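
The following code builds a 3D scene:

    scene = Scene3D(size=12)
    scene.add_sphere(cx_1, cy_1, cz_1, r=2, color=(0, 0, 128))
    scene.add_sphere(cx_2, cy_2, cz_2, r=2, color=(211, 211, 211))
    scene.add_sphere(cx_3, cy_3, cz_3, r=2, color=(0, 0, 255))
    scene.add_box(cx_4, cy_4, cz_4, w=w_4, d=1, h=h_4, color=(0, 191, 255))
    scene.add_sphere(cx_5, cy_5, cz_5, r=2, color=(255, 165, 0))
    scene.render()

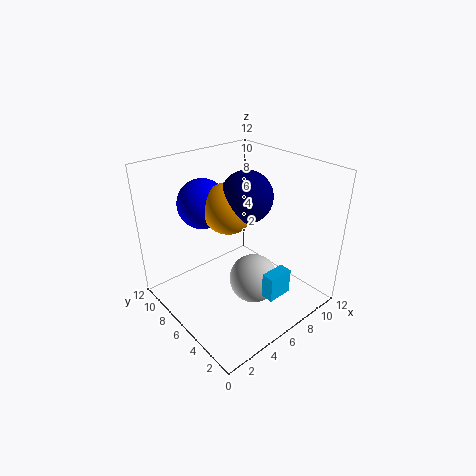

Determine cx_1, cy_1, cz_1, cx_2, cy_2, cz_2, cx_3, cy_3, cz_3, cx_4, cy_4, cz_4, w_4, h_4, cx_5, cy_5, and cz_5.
cx_1 = 6; cy_1 = 5; cz_1 = 10; cx_2 = 6; cy_2 = 4; cz_2 = 3; cx_3 = 4; cy_3 = 8; cz_3 = 9; cx_4 = 5; cy_4 = 1; cz_4 = 3; w_4 = 2; h_4 = 2; cx_5 = 5; cy_5 = 6; cz_5 = 9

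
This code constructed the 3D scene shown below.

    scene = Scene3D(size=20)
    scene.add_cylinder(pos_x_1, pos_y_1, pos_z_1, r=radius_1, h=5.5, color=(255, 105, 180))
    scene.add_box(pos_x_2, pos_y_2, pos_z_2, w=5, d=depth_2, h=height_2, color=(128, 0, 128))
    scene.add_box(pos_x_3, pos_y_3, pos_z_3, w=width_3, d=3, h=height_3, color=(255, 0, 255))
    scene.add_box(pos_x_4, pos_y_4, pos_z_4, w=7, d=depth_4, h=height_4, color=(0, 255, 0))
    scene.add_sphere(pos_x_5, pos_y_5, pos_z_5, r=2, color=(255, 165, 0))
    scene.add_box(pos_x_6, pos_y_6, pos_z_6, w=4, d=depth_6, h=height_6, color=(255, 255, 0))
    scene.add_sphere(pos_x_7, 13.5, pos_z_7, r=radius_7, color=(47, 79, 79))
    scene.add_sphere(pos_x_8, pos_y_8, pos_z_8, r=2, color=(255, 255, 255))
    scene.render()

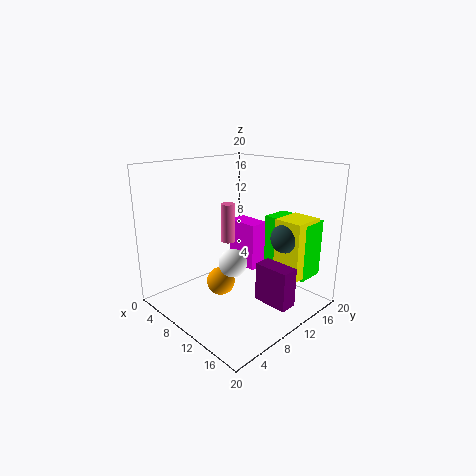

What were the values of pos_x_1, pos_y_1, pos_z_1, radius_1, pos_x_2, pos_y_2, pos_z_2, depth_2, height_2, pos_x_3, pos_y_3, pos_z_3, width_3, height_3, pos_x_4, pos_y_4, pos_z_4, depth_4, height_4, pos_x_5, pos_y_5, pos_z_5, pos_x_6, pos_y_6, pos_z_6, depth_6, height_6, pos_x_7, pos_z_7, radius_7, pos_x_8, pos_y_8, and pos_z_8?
pos_x_1 = 8
pos_y_1 = 10
pos_z_1 = 9
radius_1 = 1
pos_x_2 = 13
pos_y_2 = 10.5
pos_z_2 = 1.5
depth_2 = 2.5
height_2 = 5.5
pos_x_3 = 5
pos_y_3 = 13
pos_z_3 = 4
width_3 = 5
height_3 = 7
pos_x_4 = 11
pos_y_4 = 14.5
pos_z_4 = 4.5
depth_4 = 4
height_4 = 8
pos_x_5 = 8.5
pos_y_5 = 8
pos_z_5 = 3.5
pos_x_6 = 14
pos_y_6 = 13
pos_z_6 = 5
depth_6 = 4.5
height_6 = 8
pos_x_7 = 15.5
pos_z_7 = 10.5
radius_7 = 2
pos_x_8 = 10
pos_y_8 = 9
pos_z_8 = 6.5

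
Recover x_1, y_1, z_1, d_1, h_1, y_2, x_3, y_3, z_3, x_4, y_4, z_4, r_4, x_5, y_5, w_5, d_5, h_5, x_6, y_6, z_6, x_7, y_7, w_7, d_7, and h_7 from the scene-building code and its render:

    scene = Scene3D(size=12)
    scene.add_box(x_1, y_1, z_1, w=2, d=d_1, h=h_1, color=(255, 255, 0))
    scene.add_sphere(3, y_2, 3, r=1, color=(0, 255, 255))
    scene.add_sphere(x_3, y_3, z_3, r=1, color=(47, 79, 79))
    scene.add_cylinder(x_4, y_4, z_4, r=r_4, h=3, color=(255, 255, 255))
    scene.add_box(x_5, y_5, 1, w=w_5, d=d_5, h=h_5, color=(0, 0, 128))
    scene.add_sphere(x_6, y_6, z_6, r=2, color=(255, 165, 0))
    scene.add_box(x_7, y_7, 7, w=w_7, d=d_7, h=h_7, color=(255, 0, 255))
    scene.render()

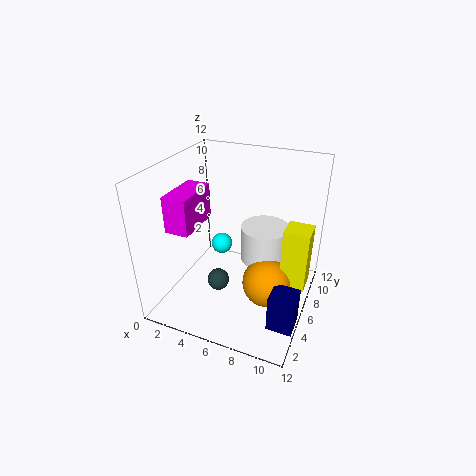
x_1 = 10, y_1 = 5, z_1 = 3, d_1 = 2, h_1 = 5, y_2 = 9, x_3 = 4, y_3 = 6, z_3 = 1, x_4 = 8, y_4 = 7, z_4 = 4, r_4 = 2, x_5 = 10, y_5 = 2, w_5 = 2, d_5 = 2, h_5 = 3, x_6 = 9, y_6 = 5, z_6 = 3, x_7 = 1, y_7 = 3, w_7 = 2, d_7 = 4, h_7 = 3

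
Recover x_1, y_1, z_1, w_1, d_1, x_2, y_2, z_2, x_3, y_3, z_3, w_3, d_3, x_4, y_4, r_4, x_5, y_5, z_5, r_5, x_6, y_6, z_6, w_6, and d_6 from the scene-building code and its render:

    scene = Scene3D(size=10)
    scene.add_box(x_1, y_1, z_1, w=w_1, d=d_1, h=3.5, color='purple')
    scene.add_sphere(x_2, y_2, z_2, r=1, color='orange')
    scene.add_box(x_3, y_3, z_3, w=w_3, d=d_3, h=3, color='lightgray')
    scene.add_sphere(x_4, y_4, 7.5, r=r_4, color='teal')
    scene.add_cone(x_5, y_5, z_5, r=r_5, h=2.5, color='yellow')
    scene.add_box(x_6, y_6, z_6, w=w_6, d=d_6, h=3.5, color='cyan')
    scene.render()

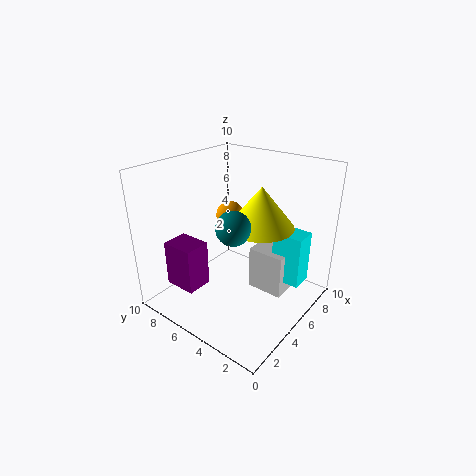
x_1 = 2.5, y_1 = 7.5, z_1 = 0.5, w_1 = 2, d_1 = 2.5, x_2 = 6, y_2 = 6.5, z_2 = 6, x_3 = 5, y_3 = 1.5, z_3 = 1.5, w_3 = 3, d_3 = 2.5, x_4 = 2, y_4 = 3, r_4 = 1, x_5 = 4, y_5 = 2.5, z_5 = 7, r_5 = 2, x_6 = 5.5, y_6 = 0.5, z_6 = 2.5, w_6 = 1.5, d_6 = 2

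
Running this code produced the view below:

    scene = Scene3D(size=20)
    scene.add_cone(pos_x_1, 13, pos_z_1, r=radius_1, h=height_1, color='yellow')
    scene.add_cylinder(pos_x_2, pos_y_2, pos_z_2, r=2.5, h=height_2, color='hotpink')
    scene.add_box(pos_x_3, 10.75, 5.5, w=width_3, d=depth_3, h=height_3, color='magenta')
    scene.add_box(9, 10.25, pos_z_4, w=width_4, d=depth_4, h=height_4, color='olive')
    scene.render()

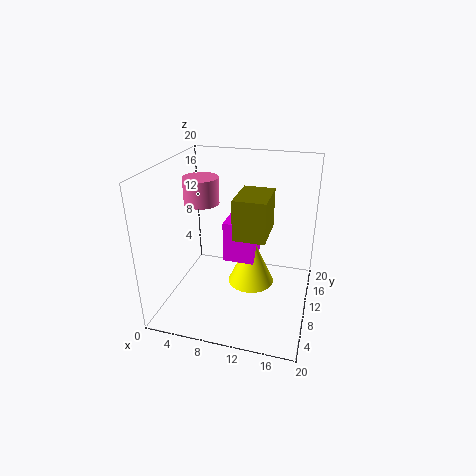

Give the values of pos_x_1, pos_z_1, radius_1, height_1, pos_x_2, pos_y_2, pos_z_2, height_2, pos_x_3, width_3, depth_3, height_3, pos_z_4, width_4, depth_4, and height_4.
pos_x_1 = 11.25
pos_z_1 = 1.25
radius_1 = 3.5
height_1 = 7.75
pos_x_2 = 4.25
pos_y_2 = 11.5
pos_z_2 = 14
height_2 = 3.75
pos_x_3 = 7.5
width_3 = 4.5
depth_3 = 5.25
height_3 = 6
pos_z_4 = 9.25
width_4 = 4.75
depth_4 = 6.75
height_4 = 6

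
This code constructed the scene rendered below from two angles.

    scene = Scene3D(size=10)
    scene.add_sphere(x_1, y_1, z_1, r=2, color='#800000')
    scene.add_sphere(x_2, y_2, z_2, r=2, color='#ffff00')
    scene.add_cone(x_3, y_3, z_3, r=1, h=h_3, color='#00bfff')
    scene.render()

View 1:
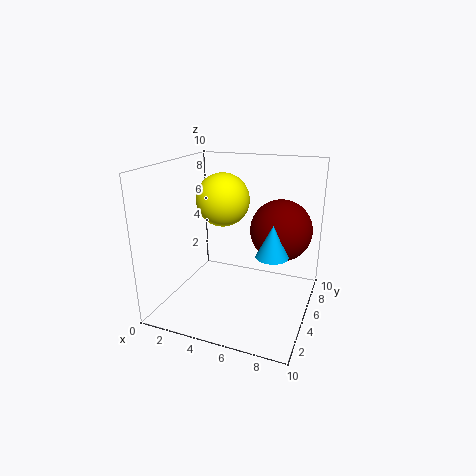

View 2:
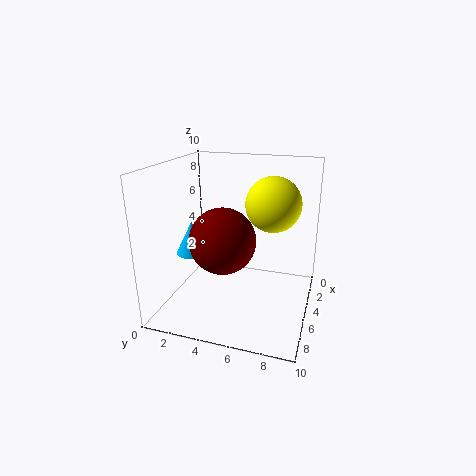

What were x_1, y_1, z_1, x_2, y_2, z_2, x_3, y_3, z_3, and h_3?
x_1 = 8
y_1 = 5
z_1 = 6
x_2 = 3
y_2 = 7
z_2 = 7
x_3 = 8
y_3 = 3
z_3 = 5
h_3 = 2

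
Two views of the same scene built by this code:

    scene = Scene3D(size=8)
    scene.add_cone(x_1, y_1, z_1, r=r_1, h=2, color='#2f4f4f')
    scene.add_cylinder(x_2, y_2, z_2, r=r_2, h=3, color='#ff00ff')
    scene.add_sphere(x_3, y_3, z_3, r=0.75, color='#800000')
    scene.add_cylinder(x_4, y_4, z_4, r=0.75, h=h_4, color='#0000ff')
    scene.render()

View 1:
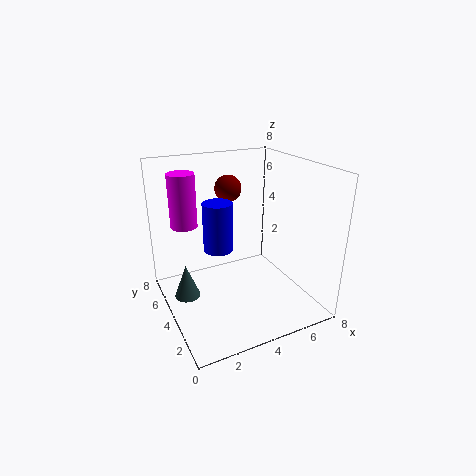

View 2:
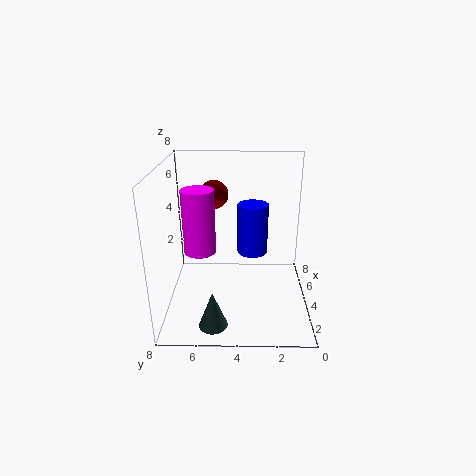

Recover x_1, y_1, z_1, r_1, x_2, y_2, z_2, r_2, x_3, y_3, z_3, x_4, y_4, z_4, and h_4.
x_1 = 1.25
y_1 = 5.25
z_1 = 0.25
r_1 = 0.75
x_2 = 1.5
y_2 = 5.75
z_2 = 4.5
r_2 = 0.75
x_3 = 4
y_3 = 5.25
z_3 = 6.5
x_4 = 2.5
y_4 = 3.25
z_4 = 4
h_4 = 2.5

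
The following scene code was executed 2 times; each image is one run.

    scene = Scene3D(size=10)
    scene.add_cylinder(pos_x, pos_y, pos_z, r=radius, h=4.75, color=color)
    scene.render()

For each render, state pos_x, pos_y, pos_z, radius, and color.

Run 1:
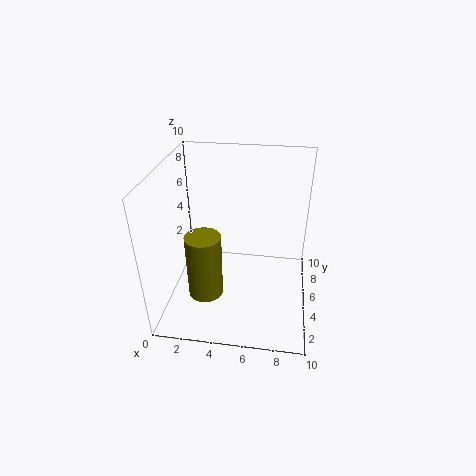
pos_x = 2.75; pos_y = 4; pos_z = 0.75; radius = 1.25; color = 'olive'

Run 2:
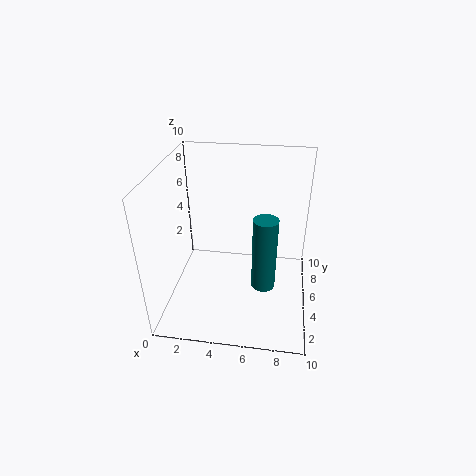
pos_x = 7; pos_y = 2.5; pos_z = 3.25; radius = 0.75; color = 'teal'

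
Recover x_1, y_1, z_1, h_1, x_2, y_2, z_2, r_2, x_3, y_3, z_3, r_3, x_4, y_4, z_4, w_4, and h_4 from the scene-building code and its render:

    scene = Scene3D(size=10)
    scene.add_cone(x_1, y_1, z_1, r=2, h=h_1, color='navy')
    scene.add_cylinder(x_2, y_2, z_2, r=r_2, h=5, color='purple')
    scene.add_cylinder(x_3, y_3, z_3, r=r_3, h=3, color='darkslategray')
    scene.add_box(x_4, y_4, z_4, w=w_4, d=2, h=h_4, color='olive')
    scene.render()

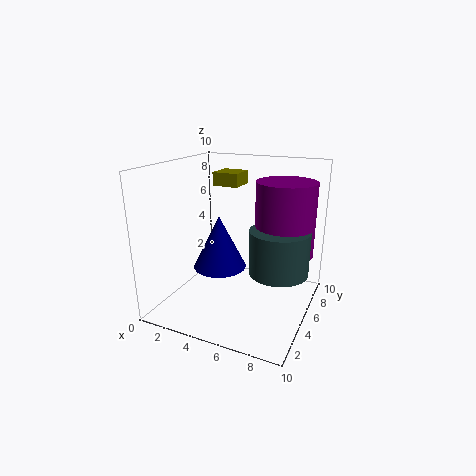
x_1 = 3; y_1 = 6; z_1 = 2; h_1 = 4; x_2 = 8; y_2 = 6; z_2 = 4; r_2 = 2; x_3 = 8; y_3 = 5; z_3 = 3; r_3 = 2; x_4 = 2; y_4 = 7; z_4 = 8; w_4 = 2; h_4 = 1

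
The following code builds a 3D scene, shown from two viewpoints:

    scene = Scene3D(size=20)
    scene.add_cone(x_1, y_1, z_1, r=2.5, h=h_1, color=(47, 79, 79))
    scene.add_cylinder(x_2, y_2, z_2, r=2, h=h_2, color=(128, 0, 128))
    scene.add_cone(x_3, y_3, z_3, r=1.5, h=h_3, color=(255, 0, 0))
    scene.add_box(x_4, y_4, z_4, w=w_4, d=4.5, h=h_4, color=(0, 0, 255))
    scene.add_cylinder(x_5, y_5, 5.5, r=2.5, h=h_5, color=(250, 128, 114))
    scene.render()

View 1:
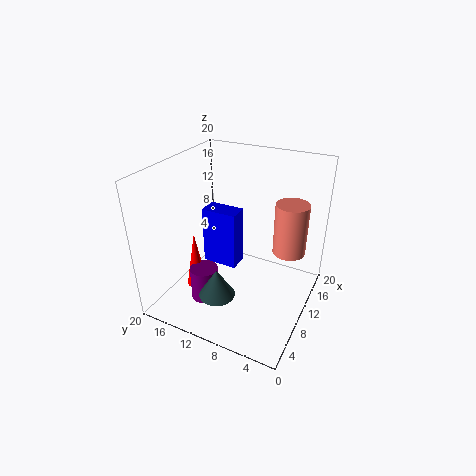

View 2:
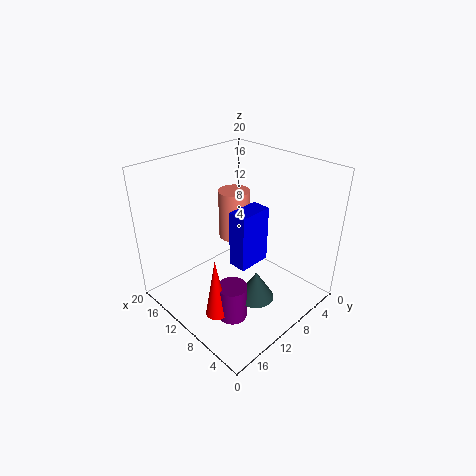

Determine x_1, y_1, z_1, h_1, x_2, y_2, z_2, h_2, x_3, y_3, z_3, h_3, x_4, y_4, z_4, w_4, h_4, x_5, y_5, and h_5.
x_1 = 5.5; y_1 = 11; z_1 = 3; h_1 = 4; x_2 = 7; y_2 = 14; z_2 = 0.5; h_2 = 5; x_3 = 8; y_3 = 16; z_3 = 1.5; h_3 = 8.5; x_4 = 6; y_4 = 8.5; z_4 = 8; w_4 = 2.5; h_4 = 7.5; x_5 = 16.5; y_5 = 4.5; h_5 = 8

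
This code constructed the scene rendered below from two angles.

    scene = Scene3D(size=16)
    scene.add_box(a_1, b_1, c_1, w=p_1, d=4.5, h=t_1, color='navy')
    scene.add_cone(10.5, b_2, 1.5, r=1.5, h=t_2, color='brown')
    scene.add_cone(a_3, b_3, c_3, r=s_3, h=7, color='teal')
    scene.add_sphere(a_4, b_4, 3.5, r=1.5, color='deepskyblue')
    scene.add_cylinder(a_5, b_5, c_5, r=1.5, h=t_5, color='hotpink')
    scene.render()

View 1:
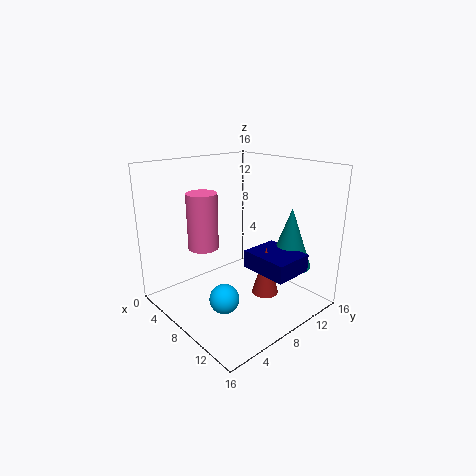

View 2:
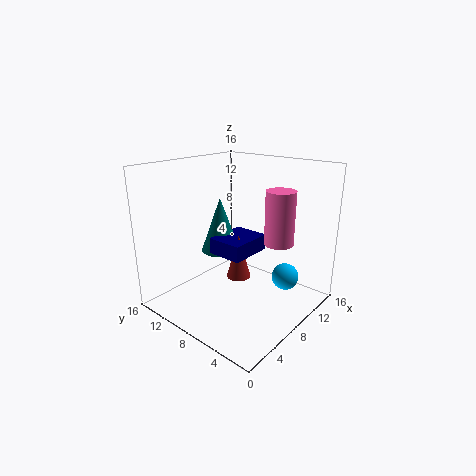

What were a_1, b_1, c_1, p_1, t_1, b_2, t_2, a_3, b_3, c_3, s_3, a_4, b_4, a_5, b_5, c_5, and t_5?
a_1 = 8.5, b_1 = 8.5, c_1 = 4.5, p_1 = 5.5, t_1 = 2, b_2 = 10, t_2 = 5.5, a_3 = 11, b_3 = 13.5, c_3 = 4, s_3 = 2.5, a_4 = 11, b_4 = 3.5, a_5 = 8.5, b_5 = 3, c_5 = 8.5, t_5 = 5.5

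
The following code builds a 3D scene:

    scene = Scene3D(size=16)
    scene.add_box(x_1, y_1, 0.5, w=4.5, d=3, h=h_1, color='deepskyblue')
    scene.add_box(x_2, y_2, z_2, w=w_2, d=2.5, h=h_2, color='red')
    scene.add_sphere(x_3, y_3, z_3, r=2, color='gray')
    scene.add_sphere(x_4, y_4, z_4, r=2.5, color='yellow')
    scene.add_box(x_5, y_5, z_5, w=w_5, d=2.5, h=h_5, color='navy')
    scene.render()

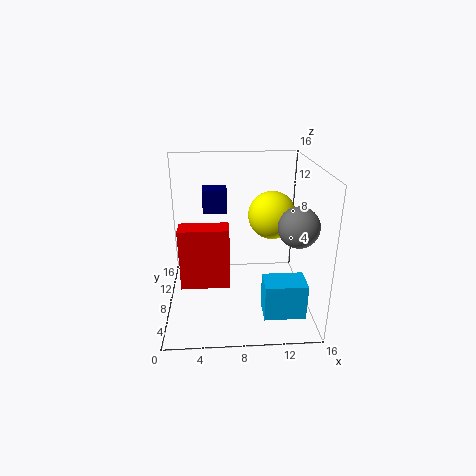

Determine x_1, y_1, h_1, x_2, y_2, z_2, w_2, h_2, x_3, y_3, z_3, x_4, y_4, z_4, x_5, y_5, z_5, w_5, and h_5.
x_1 = 10.5
y_1 = 3
h_1 = 4
x_2 = 1.5
y_2 = 6.5
z_2 = 2.5
w_2 = 5.5
h_2 = 7
x_3 = 13.5
y_3 = 3.5
z_3 = 11
x_4 = 11.5
y_4 = 7
z_4 = 11
x_5 = 4
y_5 = 13
z_5 = 9
w_5 = 3
h_5 = 3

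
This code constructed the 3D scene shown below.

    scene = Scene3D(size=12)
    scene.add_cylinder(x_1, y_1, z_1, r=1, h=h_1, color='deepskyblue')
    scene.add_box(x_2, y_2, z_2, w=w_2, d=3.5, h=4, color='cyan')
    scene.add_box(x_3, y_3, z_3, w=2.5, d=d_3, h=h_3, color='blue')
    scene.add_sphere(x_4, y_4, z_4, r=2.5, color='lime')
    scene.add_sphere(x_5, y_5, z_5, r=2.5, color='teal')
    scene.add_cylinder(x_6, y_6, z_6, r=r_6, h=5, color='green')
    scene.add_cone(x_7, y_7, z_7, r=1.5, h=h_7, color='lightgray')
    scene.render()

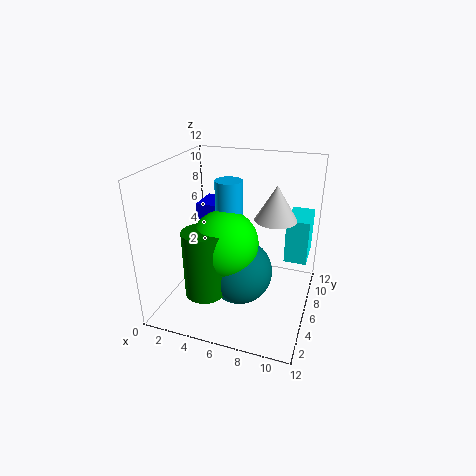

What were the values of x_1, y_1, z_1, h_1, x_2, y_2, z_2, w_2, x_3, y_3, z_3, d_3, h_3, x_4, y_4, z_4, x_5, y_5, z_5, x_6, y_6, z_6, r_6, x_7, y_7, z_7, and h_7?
x_1 = 6, y_1 = 4, z_1 = 6.5, h_1 = 5, x_2 = 9.5, y_2 = 8.5, z_2 = 3, w_2 = 2, x_3 = 1, y_3 = 8.5, z_3 = 6, d_3 = 3, h_3 = 1.5, x_4 = 6, y_4 = 3, z_4 = 7, x_5 = 7, y_5 = 3.5, z_5 = 4.5, x_6 = 5, y_6 = 1.5, z_6 = 3.5, r_6 = 1.5, x_7 = 9.5, y_7 = 4, z_7 = 9, h_7 = 2.5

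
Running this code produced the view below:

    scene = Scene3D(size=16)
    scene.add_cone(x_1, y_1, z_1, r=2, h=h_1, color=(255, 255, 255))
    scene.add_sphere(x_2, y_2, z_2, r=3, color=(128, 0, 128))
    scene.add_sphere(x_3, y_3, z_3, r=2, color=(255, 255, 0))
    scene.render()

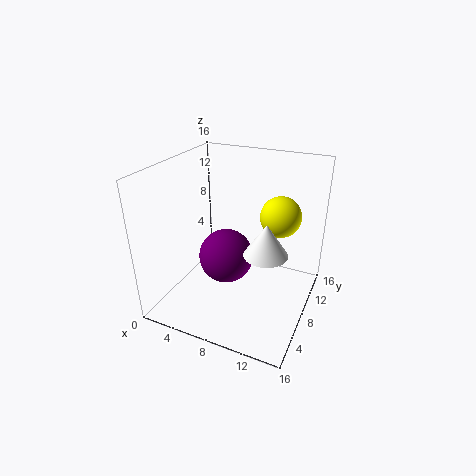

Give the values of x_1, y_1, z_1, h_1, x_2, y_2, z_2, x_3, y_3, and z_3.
x_1 = 13; y_1 = 3; z_1 = 10; h_1 = 3; x_2 = 7; y_2 = 7; z_2 = 6; x_3 = 13; y_3 = 7; z_3 = 12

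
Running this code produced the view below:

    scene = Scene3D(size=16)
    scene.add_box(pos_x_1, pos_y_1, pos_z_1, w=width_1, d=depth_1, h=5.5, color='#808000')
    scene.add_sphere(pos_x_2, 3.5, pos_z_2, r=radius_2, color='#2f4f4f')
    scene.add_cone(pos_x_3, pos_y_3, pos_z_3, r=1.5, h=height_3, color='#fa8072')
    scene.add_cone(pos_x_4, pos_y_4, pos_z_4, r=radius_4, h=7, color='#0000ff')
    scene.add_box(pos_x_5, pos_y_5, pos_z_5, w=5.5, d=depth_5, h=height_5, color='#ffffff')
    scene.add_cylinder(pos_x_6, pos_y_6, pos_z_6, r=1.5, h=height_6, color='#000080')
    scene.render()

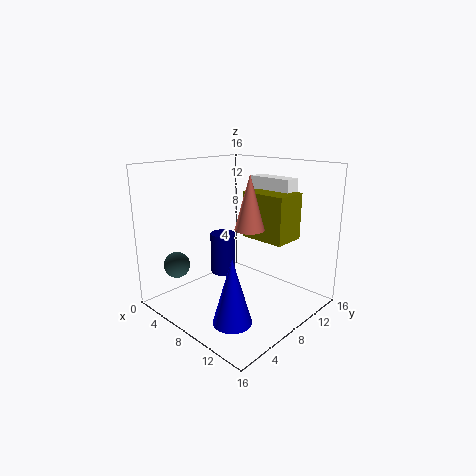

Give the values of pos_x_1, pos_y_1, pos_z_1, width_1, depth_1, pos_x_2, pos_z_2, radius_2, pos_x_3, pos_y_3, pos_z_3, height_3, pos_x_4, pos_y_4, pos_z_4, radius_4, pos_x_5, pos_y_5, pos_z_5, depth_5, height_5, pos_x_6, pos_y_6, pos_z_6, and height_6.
pos_x_1 = 6
pos_y_1 = 11
pos_z_1 = 7
width_1 = 5.5
depth_1 = 4
pos_x_2 = 2.5
pos_z_2 = 4.5
radius_2 = 1.5
pos_x_3 = 11
pos_y_3 = 6.5
pos_z_3 = 10
height_3 = 5.5
pos_x_4 = 11.5
pos_y_4 = 3.5
pos_z_4 = 1
radius_4 = 2
pos_x_5 = 5
pos_y_5 = 13.5
pos_z_5 = 11
depth_5 = 2
height_5 = 3
pos_x_6 = 4.5
pos_y_6 = 9
pos_z_6 = 2.5
height_6 = 5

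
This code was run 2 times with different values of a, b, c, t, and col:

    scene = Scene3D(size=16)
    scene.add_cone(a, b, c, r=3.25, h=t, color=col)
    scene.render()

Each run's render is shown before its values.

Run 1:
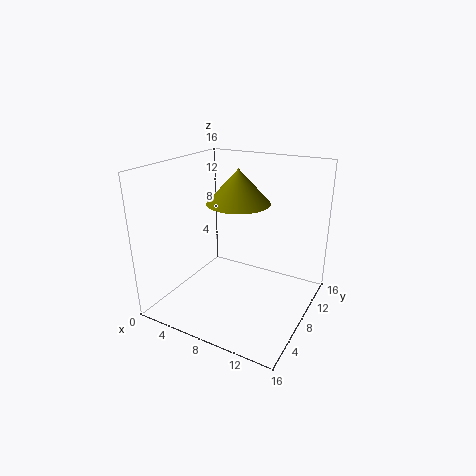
a = 8.75; b = 6.75; c = 12.5; t = 3.5; col = 'olive'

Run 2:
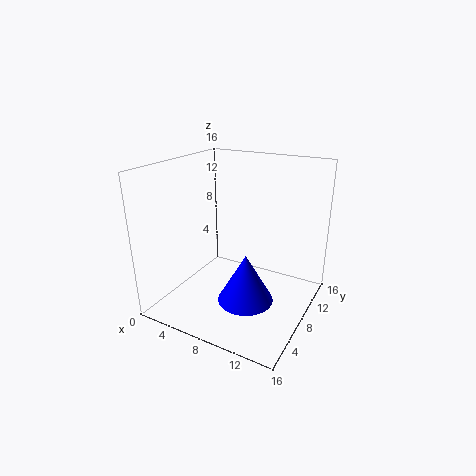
a = 9; b = 8; c = 0.25; t = 5.75; col = 'blue'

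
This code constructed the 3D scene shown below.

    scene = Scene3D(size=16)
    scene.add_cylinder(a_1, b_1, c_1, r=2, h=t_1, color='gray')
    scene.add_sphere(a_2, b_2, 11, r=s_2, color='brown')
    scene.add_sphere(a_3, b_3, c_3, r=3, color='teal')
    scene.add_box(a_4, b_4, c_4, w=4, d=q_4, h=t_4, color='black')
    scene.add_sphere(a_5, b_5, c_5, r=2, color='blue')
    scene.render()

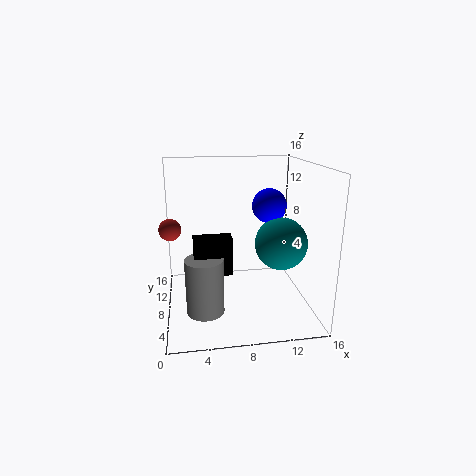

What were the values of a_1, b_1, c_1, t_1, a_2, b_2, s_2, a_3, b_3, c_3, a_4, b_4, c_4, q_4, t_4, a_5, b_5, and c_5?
a_1 = 4, b_1 = 5, c_1 = 1, t_1 = 6, a_2 = 1, b_2 = 3, s_2 = 1, a_3 = 13, b_3 = 8, c_3 = 7, a_4 = 3, b_4 = 5, c_4 = 5, q_4 = 2, t_4 = 4, a_5 = 12, b_5 = 10, c_5 = 11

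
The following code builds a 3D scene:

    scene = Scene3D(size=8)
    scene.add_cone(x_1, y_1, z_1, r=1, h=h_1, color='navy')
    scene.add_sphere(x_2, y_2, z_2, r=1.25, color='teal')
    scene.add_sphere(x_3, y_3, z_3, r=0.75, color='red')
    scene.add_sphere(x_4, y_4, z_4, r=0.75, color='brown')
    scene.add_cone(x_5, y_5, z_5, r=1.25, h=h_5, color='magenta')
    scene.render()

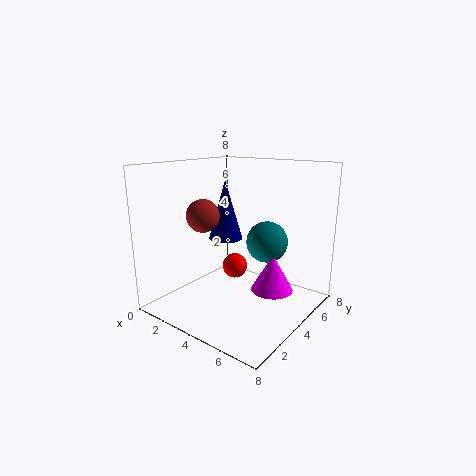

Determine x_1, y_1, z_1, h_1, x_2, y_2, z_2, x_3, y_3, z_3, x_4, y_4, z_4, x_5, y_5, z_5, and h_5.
x_1 = 2.5
y_1 = 4.75
z_1 = 3.5
h_1 = 3.5
x_2 = 4.5
y_2 = 6.25
z_2 = 3.25
x_3 = 3
y_3 = 5
z_3 = 1.75
x_4 = 4.5
y_4 = 0.75
z_4 = 6
x_5 = 5.25
y_5 = 5.75
z_5 = 0.5
h_5 = 2.25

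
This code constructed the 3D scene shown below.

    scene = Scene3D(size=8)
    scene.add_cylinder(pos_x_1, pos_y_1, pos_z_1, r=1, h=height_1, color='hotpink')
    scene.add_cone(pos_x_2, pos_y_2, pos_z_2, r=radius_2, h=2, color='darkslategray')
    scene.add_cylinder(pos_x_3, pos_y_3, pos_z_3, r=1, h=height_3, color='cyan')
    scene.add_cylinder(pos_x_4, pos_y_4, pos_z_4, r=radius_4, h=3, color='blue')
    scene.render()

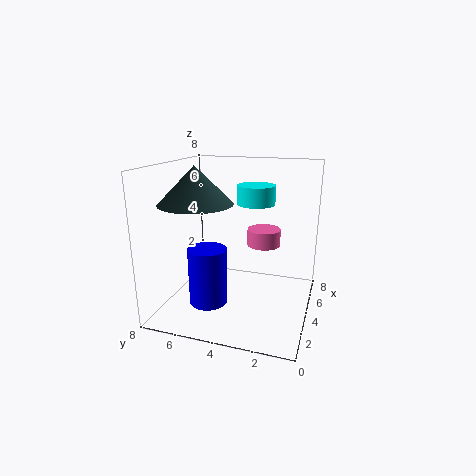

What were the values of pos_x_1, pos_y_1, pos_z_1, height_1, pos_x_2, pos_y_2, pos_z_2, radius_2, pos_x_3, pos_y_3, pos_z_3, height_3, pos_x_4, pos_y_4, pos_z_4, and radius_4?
pos_x_1 = 6; pos_y_1 = 3; pos_z_1 = 3; height_1 = 1; pos_x_2 = 3; pos_y_2 = 6; pos_z_2 = 6; radius_2 = 2; pos_x_3 = 4; pos_y_3 = 3; pos_z_3 = 6; height_3 = 1; pos_x_4 = 2; pos_y_4 = 5; pos_z_4 = 1; radius_4 = 1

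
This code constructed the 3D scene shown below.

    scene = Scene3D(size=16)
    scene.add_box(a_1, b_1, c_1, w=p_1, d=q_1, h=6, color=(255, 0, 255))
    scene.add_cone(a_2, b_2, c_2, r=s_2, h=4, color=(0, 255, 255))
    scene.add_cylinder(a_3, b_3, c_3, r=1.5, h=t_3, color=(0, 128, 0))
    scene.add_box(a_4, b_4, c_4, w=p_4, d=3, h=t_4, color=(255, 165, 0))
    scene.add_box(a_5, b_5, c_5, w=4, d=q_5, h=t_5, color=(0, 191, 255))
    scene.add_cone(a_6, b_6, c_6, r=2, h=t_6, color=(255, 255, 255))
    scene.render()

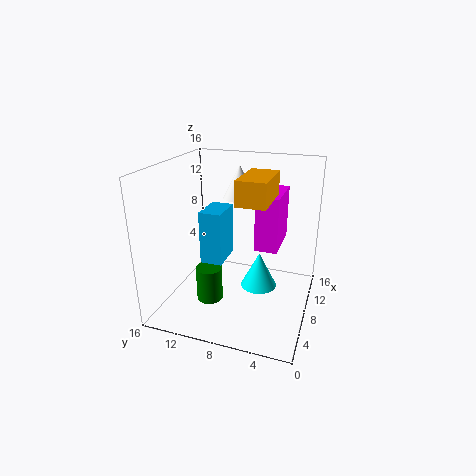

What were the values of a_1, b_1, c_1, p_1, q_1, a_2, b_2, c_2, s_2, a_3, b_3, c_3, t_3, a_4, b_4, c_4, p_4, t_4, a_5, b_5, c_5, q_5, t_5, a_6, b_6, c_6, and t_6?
a_1 = 7.5; b_1 = 3.5; c_1 = 7; p_1 = 5.5; q_1 = 2.5; a_2 = 8; b_2 = 5.5; c_2 = 2.5; s_2 = 2; a_3 = 6.5; b_3 = 11; c_3 = 0.5; t_3 = 4; a_4 = 4; b_4 = 4; c_4 = 13; p_4 = 5.5; t_4 = 2.5; a_5 = 6.5; b_5 = 9.5; c_5 = 5; q_5 = 2.5; t_5 = 6; a_6 = 13; b_6 = 9.5; c_6 = 11; t_6 = 4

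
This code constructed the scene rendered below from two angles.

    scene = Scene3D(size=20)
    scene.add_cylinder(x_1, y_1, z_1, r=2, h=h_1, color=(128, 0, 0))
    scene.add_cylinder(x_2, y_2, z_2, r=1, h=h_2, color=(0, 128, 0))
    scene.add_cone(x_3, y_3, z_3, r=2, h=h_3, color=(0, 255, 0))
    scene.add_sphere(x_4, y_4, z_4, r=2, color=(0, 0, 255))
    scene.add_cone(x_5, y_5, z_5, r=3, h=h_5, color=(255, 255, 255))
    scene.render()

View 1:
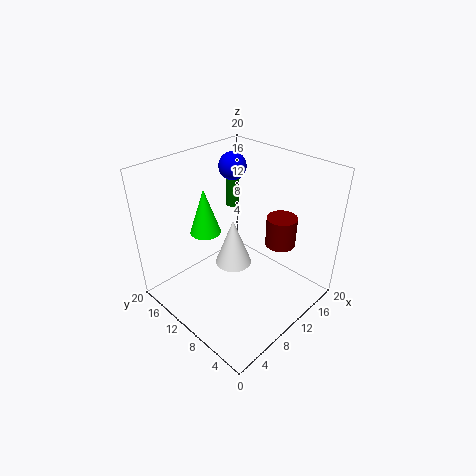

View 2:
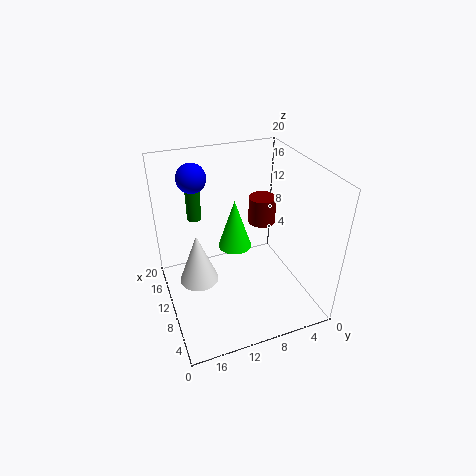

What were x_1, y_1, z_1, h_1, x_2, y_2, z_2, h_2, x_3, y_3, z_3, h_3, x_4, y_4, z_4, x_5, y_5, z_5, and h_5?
x_1 = 13; y_1 = 5; z_1 = 10; h_1 = 4; x_2 = 14; y_2 = 15; z_2 = 12; h_2 = 7; x_3 = 6; y_3 = 12; z_3 = 12; h_3 = 6; x_4 = 14; y_4 = 15; z_4 = 18; x_5 = 14; y_5 = 15; z_5 = 1; h_5 = 8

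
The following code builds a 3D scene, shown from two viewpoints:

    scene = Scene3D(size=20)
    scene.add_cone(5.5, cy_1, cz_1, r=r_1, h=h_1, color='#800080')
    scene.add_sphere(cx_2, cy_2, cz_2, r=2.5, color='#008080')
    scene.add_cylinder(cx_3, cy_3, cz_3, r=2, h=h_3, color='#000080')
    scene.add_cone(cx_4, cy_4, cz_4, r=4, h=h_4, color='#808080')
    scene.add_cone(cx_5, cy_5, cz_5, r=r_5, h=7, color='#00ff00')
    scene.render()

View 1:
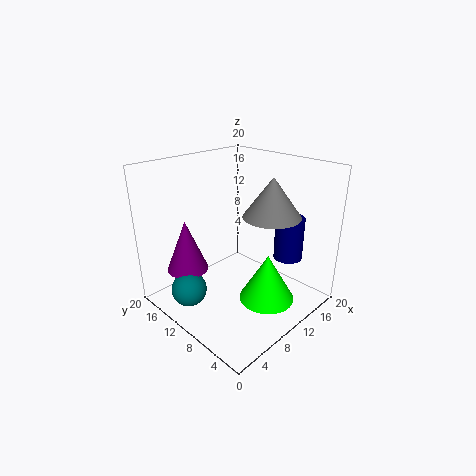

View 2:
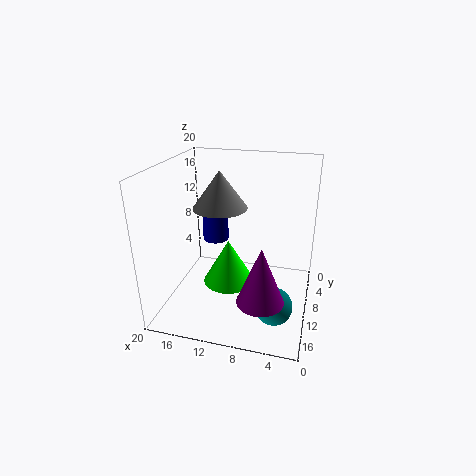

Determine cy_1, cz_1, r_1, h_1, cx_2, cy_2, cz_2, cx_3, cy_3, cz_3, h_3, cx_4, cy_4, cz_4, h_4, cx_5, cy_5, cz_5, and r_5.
cy_1 = 16
cz_1 = 4.5
r_1 = 3
h_1 = 7.5
cx_2 = 4
cy_2 = 14
cz_2 = 2.5
cx_3 = 15
cy_3 = 5
cz_3 = 7
h_3 = 6
cx_4 = 13.5
cy_4 = 7
cz_4 = 13
h_4 = 5.5
cx_5 = 12.5
cy_5 = 6.5
cz_5 = 0.5
r_5 = 4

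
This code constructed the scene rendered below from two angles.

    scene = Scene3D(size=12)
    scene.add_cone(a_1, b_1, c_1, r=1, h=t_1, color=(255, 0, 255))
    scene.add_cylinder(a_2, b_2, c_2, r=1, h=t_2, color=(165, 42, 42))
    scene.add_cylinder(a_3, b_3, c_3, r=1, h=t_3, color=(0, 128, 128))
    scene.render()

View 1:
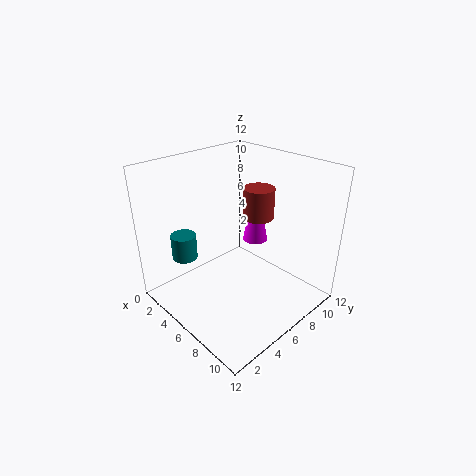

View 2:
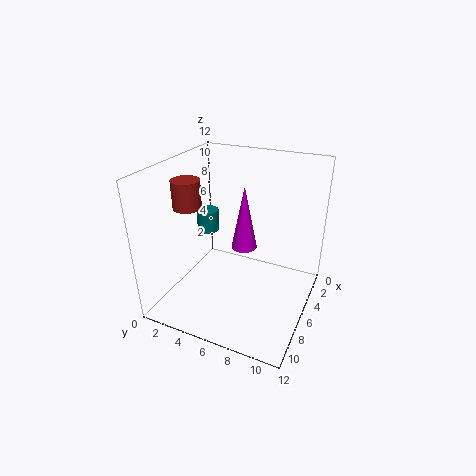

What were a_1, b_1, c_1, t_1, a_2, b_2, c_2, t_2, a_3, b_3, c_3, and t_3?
a_1 = 7, b_1 = 7, c_1 = 6, t_1 = 5, a_2 = 10, b_2 = 4, c_2 = 10, t_2 = 2, a_3 = 4, b_3 = 2, c_3 = 5, t_3 = 2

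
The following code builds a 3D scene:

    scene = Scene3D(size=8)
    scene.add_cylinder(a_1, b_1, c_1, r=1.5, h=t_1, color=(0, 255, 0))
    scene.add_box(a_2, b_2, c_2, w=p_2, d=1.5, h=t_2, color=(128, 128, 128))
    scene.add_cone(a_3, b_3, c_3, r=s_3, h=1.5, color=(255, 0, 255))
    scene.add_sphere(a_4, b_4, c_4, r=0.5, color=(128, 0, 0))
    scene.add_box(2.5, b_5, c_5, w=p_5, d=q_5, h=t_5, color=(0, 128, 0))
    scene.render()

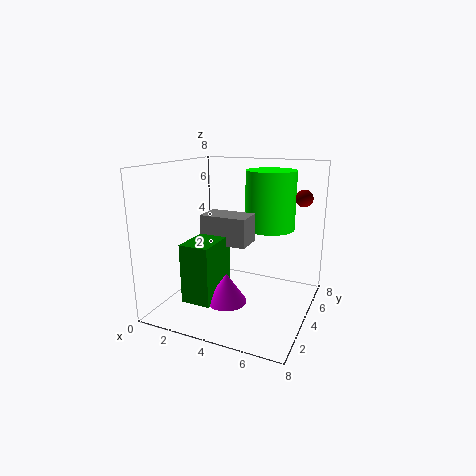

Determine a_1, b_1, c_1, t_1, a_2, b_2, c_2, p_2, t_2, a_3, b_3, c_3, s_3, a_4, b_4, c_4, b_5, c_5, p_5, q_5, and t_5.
a_1 = 5; b_1 = 6.5; c_1 = 4; t_1 = 3.5; a_2 = 2.5; b_2 = 2.5; c_2 = 4; p_2 = 2.5; t_2 = 1.5; a_3 = 4.5; b_3 = 1.5; c_3 = 1.5; s_3 = 1; a_4 = 7; b_4 = 6.5; c_4 = 6; b_5 = 0.5; c_5 = 1.5; p_5 = 1.5; q_5 = 2.5; t_5 = 3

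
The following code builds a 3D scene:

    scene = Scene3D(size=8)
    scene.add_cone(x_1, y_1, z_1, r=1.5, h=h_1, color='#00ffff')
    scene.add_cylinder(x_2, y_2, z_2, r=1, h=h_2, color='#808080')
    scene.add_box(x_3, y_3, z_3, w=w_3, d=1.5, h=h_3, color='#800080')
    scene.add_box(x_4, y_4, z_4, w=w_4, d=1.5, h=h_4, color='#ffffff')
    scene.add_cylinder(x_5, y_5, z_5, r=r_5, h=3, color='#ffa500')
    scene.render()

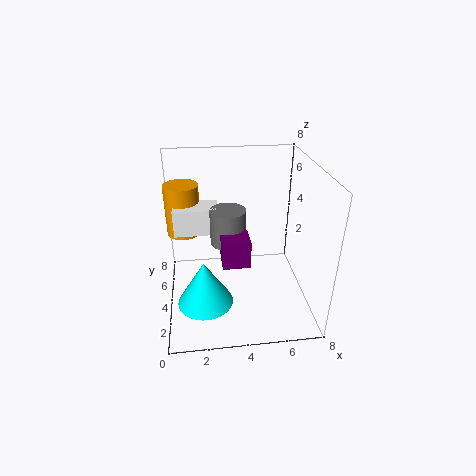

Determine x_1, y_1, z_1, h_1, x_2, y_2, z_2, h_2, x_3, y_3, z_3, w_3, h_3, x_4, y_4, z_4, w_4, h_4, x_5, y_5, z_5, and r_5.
x_1 = 2, y_1 = 2.5, z_1 = 1, h_1 = 2.5, x_2 = 3.5, y_2 = 4.5, z_2 = 3.5, h_2 = 2, x_3 = 3, y_3 = 2.5, z_3 = 3, w_3 = 1.5, h_3 = 1.5, x_4 = 0.5, y_4 = 4.5, z_4 = 4, w_4 = 2.5, h_4 = 1.5, x_5 = 1, y_5 = 6, z_5 = 3.5, r_5 = 1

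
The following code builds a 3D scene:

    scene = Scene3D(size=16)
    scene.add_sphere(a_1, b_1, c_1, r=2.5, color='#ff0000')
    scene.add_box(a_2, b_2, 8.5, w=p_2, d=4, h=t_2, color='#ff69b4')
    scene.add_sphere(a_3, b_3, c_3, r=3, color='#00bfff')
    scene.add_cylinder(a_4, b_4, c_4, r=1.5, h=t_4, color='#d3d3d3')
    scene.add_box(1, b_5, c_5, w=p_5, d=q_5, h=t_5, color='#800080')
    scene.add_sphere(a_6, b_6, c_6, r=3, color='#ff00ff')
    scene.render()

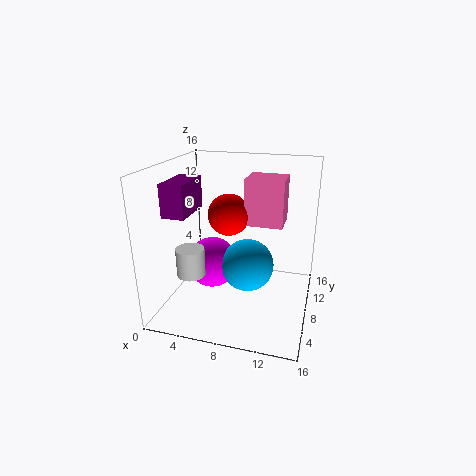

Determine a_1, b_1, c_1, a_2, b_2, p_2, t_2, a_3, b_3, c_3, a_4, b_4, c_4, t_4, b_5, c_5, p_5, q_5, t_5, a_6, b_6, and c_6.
a_1 = 6, b_1 = 11, c_1 = 9.5, a_2 = 8, b_2 = 10.5, p_2 = 4.5, t_2 = 5.5, a_3 = 9, b_3 = 8.5, c_3 = 4.5, a_4 = 4, b_4 = 4, c_4 = 5, t_4 = 3, b_5 = 4, c_5 = 11, p_5 = 2.5, q_5 = 5, t_5 = 3.5, a_6 = 4.5, b_6 = 9, c_6 = 4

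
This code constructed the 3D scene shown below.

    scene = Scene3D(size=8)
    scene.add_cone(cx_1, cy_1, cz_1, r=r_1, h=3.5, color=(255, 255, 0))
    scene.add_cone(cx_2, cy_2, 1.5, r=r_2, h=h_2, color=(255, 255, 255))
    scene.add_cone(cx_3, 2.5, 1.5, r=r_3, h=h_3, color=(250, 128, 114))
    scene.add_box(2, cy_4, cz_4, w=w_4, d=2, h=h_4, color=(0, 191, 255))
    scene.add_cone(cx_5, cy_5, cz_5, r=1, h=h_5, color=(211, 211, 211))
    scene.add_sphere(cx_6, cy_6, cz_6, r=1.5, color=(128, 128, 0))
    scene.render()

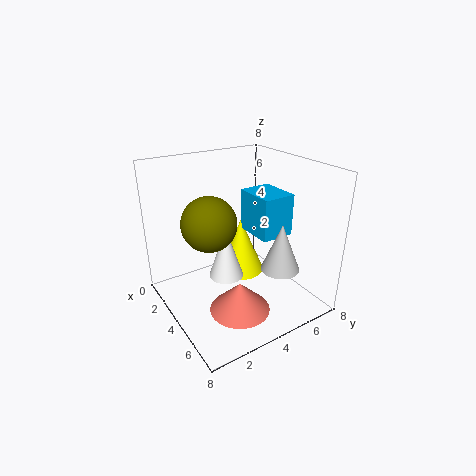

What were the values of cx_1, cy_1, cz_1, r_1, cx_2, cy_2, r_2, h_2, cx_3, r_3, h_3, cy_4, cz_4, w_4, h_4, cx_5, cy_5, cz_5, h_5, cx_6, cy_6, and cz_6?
cx_1 = 2, cy_1 = 5.5, cz_1 = 0.5, r_1 = 1.5, cx_2 = 3.5, cy_2 = 3.5, r_2 = 1, h_2 = 3, cx_3 = 6.5, r_3 = 1.5, h_3 = 1.5, cy_4 = 5.5, cz_4 = 3.5, w_4 = 2.5, h_4 = 2.5, cx_5 = 6.5, cy_5 = 5, cz_5 = 3, h_5 = 2.5, cx_6 = 3.5, cy_6 = 2.5, cz_6 = 5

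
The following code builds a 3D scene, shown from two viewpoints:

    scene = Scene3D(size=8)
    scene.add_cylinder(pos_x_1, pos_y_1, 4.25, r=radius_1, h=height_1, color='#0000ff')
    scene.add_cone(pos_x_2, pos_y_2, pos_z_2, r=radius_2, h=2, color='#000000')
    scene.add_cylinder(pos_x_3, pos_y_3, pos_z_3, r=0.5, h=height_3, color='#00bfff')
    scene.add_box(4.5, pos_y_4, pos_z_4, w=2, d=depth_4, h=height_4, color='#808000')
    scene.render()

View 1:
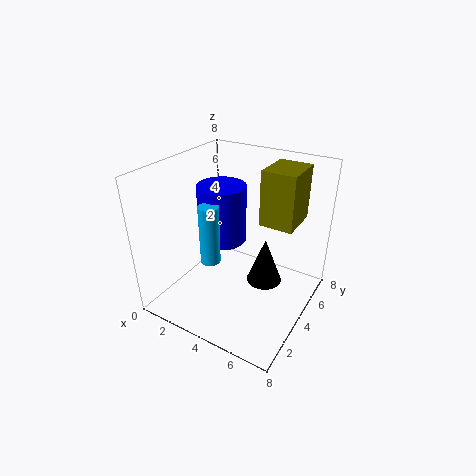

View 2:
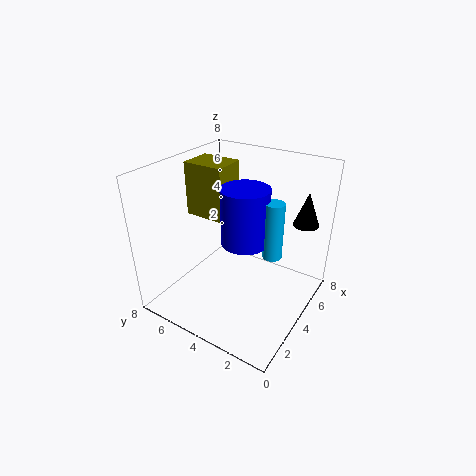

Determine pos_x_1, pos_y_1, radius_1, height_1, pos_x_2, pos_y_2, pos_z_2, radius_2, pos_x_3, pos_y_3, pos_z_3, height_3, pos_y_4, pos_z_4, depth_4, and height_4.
pos_x_1 = 3.5; pos_y_1 = 3.25; radius_1 = 1.25; height_1 = 3; pos_x_2 = 7; pos_y_2 = 1.25; pos_z_2 = 4.25; radius_2 = 0.75; pos_x_3 = 3.75; pos_y_3 = 1.75; pos_z_3 = 3.75; height_3 = 3; pos_y_4 = 5.5; pos_z_4 = 4.25; depth_4 = 2.5; height_4 = 3.25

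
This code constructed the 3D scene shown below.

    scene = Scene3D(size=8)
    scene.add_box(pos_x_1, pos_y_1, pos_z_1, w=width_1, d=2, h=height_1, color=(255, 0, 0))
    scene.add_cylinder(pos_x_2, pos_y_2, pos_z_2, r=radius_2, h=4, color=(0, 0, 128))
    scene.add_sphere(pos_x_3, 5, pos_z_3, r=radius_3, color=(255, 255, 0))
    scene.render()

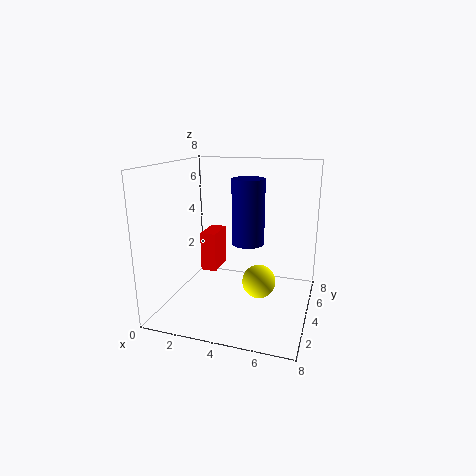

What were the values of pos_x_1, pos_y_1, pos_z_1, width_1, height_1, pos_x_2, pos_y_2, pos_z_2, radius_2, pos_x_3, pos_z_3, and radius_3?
pos_x_1 = 1; pos_y_1 = 5.5; pos_z_1 = 1; width_1 = 1; height_1 = 2.5; pos_x_2 = 4; pos_y_2 = 6; pos_z_2 = 3; radius_2 = 1; pos_x_3 = 5; pos_z_3 = 1; radius_3 = 1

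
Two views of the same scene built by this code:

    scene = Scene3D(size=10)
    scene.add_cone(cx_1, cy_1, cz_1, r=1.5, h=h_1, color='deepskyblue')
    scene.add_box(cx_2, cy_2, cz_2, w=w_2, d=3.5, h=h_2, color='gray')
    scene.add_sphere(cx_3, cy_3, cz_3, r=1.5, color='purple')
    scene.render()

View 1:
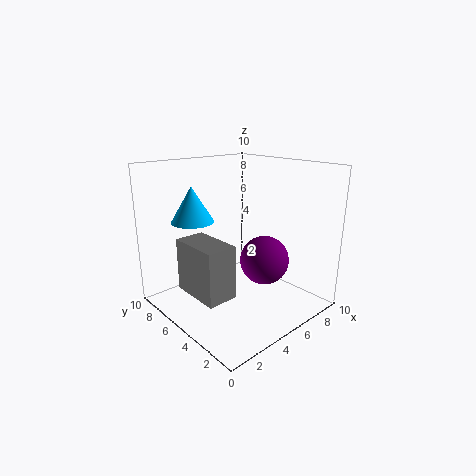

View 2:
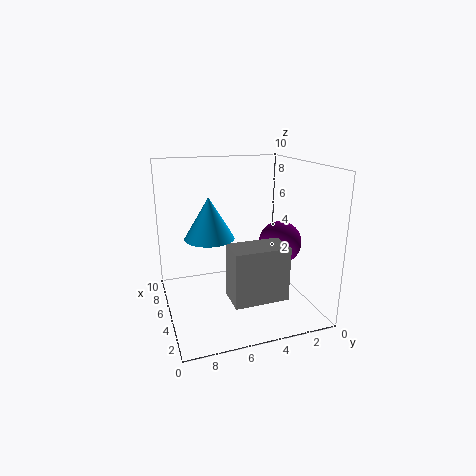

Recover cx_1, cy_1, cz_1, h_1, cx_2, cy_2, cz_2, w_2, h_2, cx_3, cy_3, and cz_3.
cx_1 = 3
cy_1 = 7.5
cz_1 = 6
h_1 = 2.5
cx_2 = 1
cy_2 = 3
cz_2 = 2
w_2 = 2
h_2 = 3.5
cx_3 = 4.5
cy_3 = 2
cz_3 = 4.5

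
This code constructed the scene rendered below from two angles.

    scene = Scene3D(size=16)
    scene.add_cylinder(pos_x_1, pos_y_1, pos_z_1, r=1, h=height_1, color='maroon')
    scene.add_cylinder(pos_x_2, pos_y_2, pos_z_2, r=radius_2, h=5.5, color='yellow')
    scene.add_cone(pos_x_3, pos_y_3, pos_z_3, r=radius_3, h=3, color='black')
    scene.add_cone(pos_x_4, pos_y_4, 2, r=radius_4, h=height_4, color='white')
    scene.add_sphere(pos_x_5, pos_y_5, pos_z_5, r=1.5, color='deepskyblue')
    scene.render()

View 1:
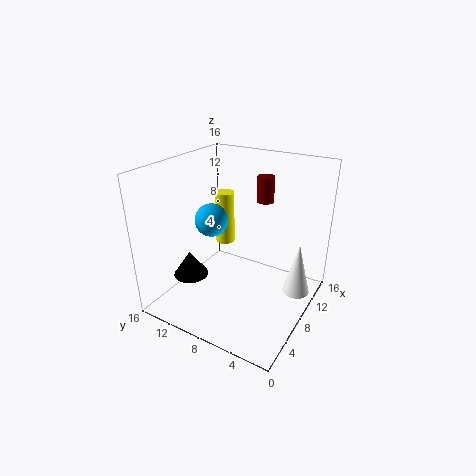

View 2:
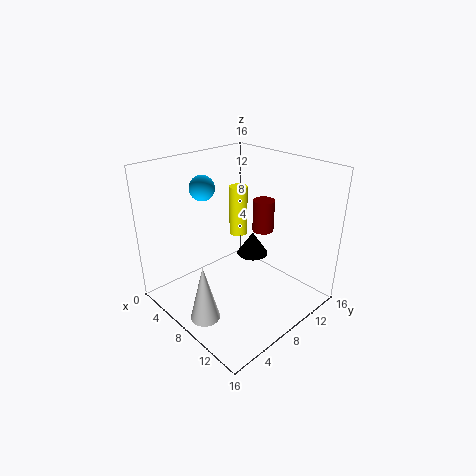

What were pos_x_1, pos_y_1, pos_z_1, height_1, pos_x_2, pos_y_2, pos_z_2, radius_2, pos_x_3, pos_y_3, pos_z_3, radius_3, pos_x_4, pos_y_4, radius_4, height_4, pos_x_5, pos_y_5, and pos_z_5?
pos_x_1 = 12.5; pos_y_1 = 7; pos_z_1 = 11; height_1 = 3; pos_x_2 = 7; pos_y_2 = 9; pos_z_2 = 8; radius_2 = 1; pos_x_3 = 5.5; pos_y_3 = 13; pos_z_3 = 3; radius_3 = 2; pos_x_4 = 10; pos_y_4 = 1.5; radius_4 = 1.5; height_4 = 6; pos_x_5 = 2.5; pos_y_5 = 7.5; pos_z_5 = 12.5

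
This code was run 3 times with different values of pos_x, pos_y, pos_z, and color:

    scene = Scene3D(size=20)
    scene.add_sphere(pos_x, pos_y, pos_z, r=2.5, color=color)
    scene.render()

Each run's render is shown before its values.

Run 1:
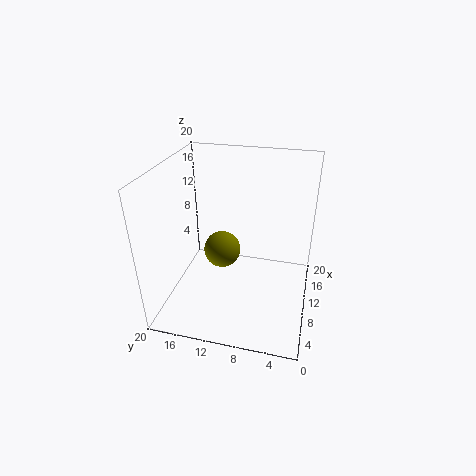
pos_x = 9
pos_y = 12
pos_z = 8.5
color = 'olive'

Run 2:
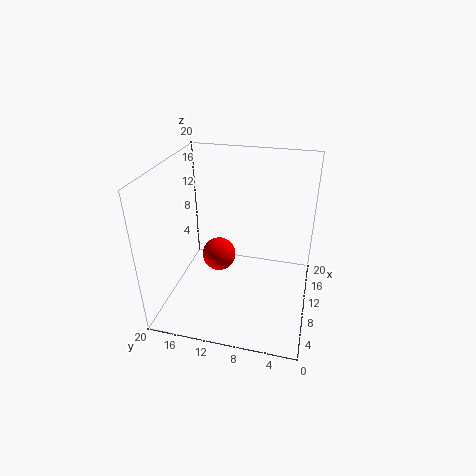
pos_x = 12
pos_y = 13.5
pos_z = 5.5
color = 'red'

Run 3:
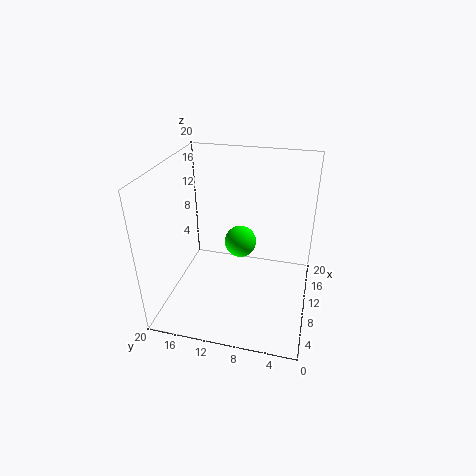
pos_x = 15.5
pos_y = 11
pos_z = 6
color = 'lime'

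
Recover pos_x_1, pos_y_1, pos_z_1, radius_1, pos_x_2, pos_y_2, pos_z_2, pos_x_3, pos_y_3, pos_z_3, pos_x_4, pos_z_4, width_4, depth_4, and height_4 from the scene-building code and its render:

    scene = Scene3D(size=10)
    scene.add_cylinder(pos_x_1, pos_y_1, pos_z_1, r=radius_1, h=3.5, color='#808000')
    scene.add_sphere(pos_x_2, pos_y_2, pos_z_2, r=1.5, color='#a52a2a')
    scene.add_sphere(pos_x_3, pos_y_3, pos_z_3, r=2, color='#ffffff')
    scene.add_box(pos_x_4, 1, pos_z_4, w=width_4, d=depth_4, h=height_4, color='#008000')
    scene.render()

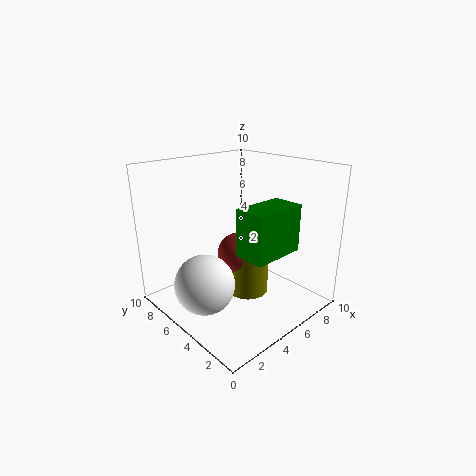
pos_x_1 = 6, pos_y_1 = 5, pos_z_1 = 0.5, radius_1 = 1.5, pos_x_2 = 5.5, pos_y_2 = 5.5, pos_z_2 = 3.5, pos_x_3 = 2, pos_y_3 = 5, pos_z_3 = 2.5, pos_x_4 = 3, pos_z_4 = 5, width_4 = 3.5, depth_4 = 2, height_4 = 3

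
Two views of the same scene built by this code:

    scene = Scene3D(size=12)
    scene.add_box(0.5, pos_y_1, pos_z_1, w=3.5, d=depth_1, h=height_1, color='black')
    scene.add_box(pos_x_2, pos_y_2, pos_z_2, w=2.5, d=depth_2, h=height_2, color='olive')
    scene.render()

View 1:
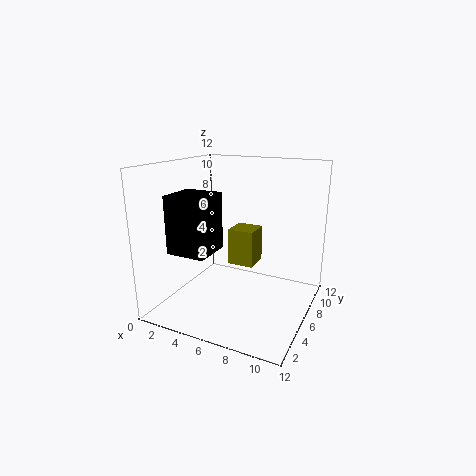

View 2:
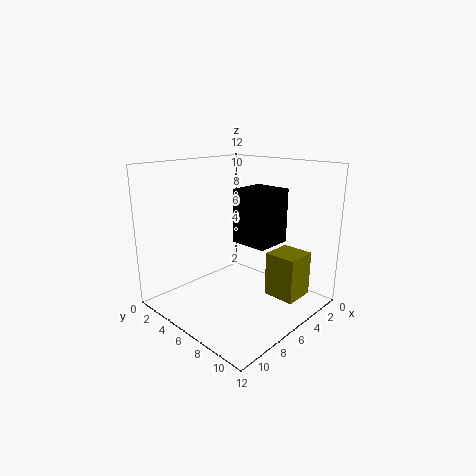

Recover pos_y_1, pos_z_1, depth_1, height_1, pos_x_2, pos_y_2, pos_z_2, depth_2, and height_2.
pos_y_1 = 3.5, pos_z_1 = 4.5, depth_1 = 3.5, height_1 = 5, pos_x_2 = 3.5, pos_y_2 = 9, pos_z_2 = 2, depth_2 = 2.5, height_2 = 3.5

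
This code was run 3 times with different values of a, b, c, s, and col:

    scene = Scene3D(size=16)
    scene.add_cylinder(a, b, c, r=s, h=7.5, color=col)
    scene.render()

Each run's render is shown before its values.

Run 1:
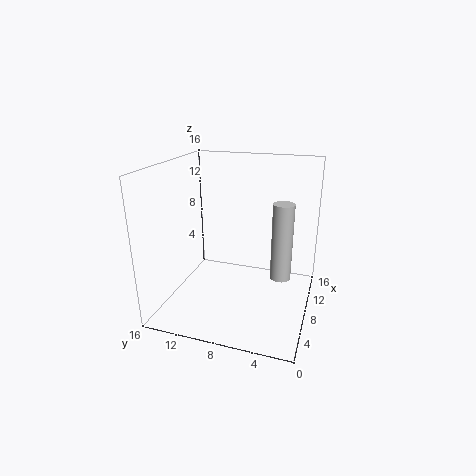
a = 4.5
b = 2.5
c = 6
s = 1
col = 'lightgray'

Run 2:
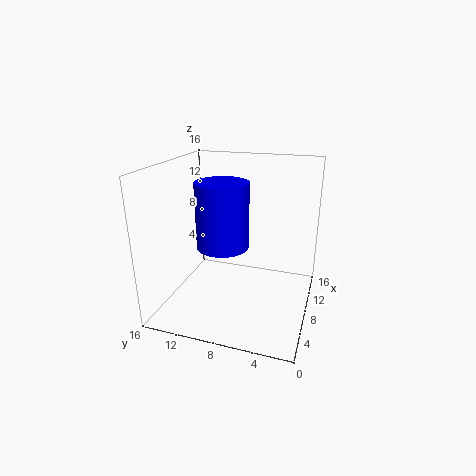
a = 8.5
b = 10
c = 6.5
s = 3
col = 'blue'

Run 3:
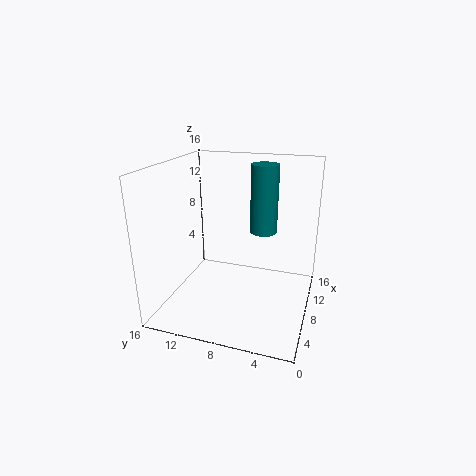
a = 9.5
b = 5.5
c = 8.5
s = 1.5
col = 'teal'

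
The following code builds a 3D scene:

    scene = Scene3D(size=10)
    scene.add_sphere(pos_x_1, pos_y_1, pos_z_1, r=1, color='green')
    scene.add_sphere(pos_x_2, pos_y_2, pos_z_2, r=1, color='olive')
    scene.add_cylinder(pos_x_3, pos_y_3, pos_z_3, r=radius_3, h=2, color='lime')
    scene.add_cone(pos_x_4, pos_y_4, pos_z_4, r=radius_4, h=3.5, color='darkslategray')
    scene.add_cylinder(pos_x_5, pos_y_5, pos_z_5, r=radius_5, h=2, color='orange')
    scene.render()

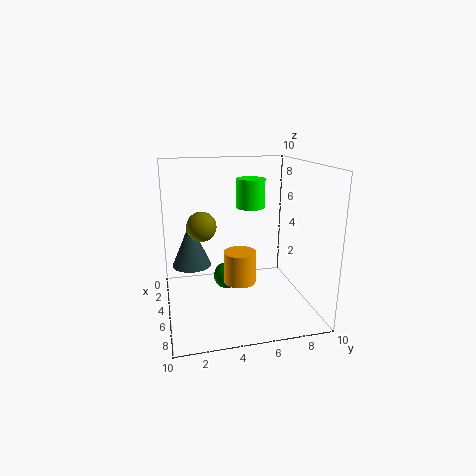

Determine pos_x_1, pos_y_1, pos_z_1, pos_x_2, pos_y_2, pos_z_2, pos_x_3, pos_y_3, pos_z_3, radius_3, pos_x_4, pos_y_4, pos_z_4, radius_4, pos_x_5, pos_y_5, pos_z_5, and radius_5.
pos_x_1 = 3.5
pos_y_1 = 4.5
pos_z_1 = 1.5
pos_x_2 = 5
pos_y_2 = 2.5
pos_z_2 = 6
pos_x_3 = 4.5
pos_y_3 = 6
pos_z_3 = 7
radius_3 = 1
pos_x_4 = 2
pos_y_4 = 2
pos_z_4 = 2
radius_4 = 1.5
pos_x_5 = 7.5
pos_y_5 = 4.5
pos_z_5 = 3
radius_5 = 1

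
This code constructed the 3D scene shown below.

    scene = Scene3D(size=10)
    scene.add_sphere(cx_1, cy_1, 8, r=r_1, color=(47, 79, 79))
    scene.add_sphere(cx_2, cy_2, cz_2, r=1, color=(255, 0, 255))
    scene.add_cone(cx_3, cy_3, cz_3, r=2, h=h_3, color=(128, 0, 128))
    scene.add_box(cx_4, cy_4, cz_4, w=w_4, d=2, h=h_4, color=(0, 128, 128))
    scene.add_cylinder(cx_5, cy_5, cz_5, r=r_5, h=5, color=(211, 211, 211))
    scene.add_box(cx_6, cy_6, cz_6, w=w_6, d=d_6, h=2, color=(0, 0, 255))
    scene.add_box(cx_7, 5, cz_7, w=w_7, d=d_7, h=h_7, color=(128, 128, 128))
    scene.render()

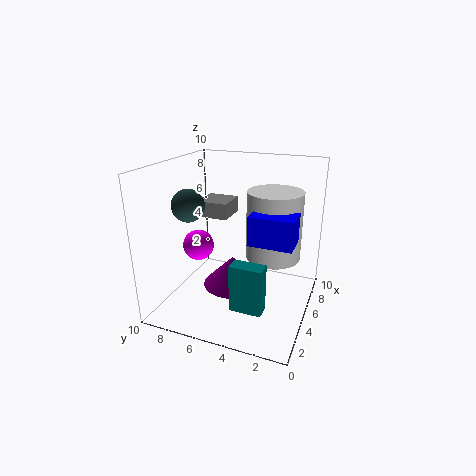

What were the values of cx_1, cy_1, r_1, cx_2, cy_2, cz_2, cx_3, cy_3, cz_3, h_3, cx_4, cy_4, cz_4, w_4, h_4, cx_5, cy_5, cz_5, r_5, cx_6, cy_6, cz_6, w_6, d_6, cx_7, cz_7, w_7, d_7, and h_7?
cx_1 = 2; cy_1 = 7; r_1 = 1; cx_2 = 3; cy_2 = 7; cz_2 = 5; cx_3 = 4; cy_3 = 5; cz_3 = 2; h_3 = 2; cx_4 = 1; cy_4 = 2; cz_4 = 2; w_4 = 1; h_4 = 3; cx_5 = 7; cy_5 = 3; cz_5 = 3; r_5 = 2; cx_6 = 4; cy_6 = 1; cz_6 = 5; w_6 = 2; d_6 = 3; cx_7 = 3; cz_7 = 7; w_7 = 2; d_7 = 2; h_7 = 1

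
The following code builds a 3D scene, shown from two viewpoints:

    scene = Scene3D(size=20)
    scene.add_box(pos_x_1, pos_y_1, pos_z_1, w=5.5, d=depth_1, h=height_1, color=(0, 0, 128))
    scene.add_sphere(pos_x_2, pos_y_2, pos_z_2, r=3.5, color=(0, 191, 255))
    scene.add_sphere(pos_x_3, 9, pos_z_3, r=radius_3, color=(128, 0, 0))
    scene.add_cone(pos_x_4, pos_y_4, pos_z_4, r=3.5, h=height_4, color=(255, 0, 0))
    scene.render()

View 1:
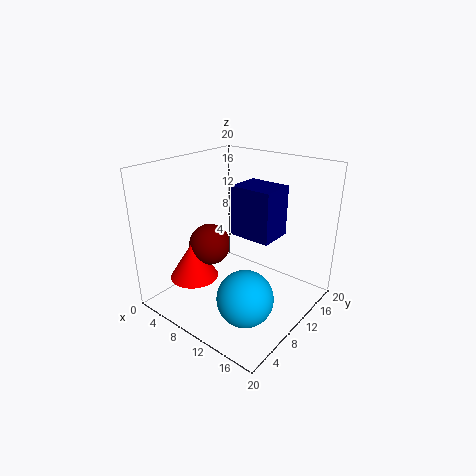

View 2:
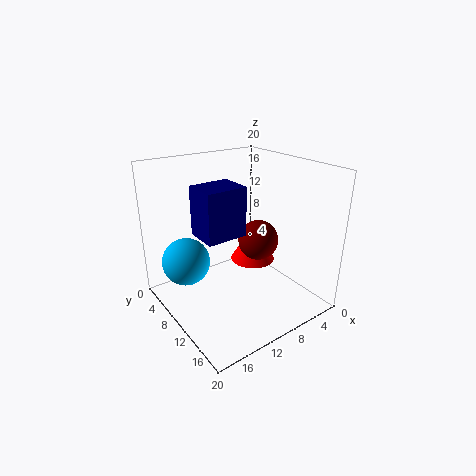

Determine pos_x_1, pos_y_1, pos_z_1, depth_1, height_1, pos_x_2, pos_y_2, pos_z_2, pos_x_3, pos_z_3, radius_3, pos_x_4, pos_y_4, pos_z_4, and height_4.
pos_x_1 = 10.5, pos_y_1 = 8, pos_z_1 = 11.5, depth_1 = 4.5, height_1 = 6.5, pos_x_2 = 15.5, pos_y_2 = 4.5, pos_z_2 = 5.5, pos_x_3 = 5.5, pos_z_3 = 8, radius_3 = 3, pos_x_4 = 4.5, pos_y_4 = 6.5, pos_z_4 = 3.5, height_4 = 5.5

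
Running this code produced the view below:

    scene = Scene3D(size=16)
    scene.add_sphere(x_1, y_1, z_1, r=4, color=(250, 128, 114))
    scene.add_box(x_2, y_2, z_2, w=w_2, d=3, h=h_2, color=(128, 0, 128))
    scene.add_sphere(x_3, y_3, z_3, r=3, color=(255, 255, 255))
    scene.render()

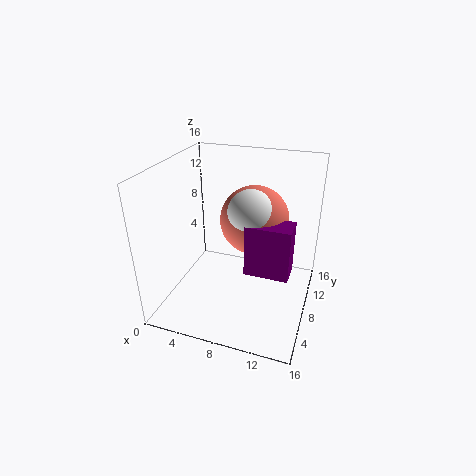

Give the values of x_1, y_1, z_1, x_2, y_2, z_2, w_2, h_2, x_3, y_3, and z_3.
x_1 = 9; y_1 = 11; z_1 = 9; x_2 = 9; y_2 = 7; z_2 = 4; w_2 = 5; h_2 = 6; x_3 = 9; y_3 = 10; z_3 = 10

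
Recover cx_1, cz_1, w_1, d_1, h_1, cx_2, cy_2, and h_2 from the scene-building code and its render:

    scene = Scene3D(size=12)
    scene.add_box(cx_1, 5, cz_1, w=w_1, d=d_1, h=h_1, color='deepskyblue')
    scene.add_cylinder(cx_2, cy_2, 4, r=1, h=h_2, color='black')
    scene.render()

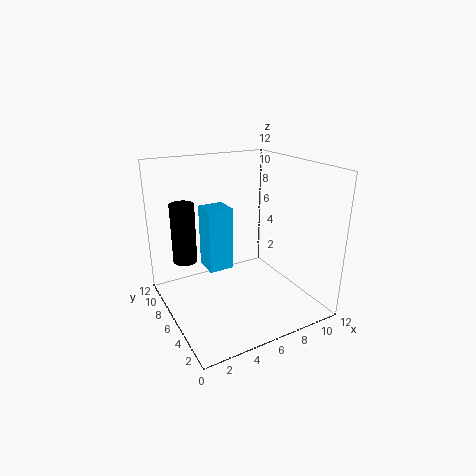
cx_1 = 3
cz_1 = 4
w_1 = 2
d_1 = 2
h_1 = 5
cx_2 = 2
cy_2 = 8
h_2 = 5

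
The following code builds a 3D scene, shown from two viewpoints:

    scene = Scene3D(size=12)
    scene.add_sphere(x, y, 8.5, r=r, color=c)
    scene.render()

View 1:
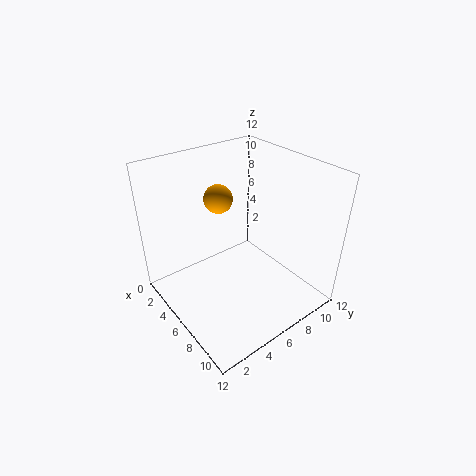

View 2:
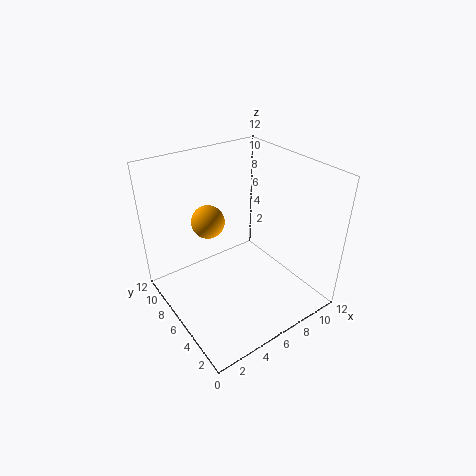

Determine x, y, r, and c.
x = 3.25
y = 6
r = 1.25
c = 'orange'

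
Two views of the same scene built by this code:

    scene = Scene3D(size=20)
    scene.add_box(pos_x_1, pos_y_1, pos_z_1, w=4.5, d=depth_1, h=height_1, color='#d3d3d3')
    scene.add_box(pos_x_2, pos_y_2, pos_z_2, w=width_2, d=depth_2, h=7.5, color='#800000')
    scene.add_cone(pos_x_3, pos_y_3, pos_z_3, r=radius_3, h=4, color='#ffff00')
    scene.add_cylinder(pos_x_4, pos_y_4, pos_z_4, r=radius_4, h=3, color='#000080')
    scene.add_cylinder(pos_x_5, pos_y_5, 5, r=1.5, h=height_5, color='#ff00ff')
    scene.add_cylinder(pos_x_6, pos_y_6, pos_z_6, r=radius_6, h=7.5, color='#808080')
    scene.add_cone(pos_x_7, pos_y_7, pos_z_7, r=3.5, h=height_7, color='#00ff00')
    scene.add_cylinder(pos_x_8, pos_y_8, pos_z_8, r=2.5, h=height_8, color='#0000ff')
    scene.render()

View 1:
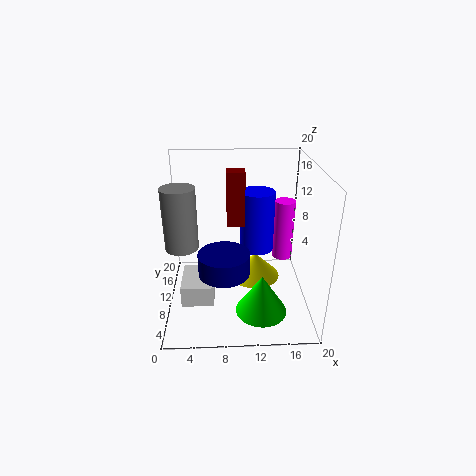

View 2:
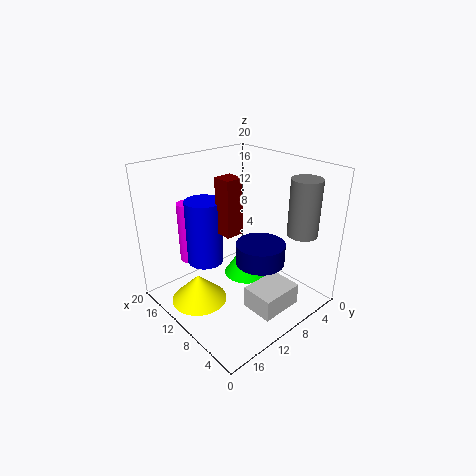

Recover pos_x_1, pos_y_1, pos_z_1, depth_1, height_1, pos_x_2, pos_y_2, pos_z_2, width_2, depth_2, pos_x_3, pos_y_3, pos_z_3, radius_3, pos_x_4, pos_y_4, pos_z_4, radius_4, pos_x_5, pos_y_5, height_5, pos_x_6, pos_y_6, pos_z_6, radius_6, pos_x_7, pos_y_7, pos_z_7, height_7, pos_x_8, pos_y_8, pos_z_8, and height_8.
pos_x_1 = 2
pos_y_1 = 6
pos_z_1 = 1.5
depth_1 = 6
height_1 = 3
pos_x_2 = 8.5
pos_y_2 = 10.5
pos_z_2 = 11.5
width_2 = 2.5
depth_2 = 2.5
pos_x_3 = 13
pos_y_3 = 15
pos_z_3 = 0.5
radius_3 = 4
pos_x_4 = 8
pos_y_4 = 7.5
pos_z_4 = 6
radius_4 = 3.5
pos_x_5 = 17
pos_y_5 = 13.5
height_5 = 9
pos_x_6 = 3
pos_y_6 = 5
pos_z_6 = 11.5
radius_6 = 2
pos_x_7 = 13
pos_y_7 = 5.5
pos_z_7 = 1
height_7 = 5.5
pos_x_8 = 13
pos_y_8 = 13.5
pos_z_8 = 6.5
height_8 = 9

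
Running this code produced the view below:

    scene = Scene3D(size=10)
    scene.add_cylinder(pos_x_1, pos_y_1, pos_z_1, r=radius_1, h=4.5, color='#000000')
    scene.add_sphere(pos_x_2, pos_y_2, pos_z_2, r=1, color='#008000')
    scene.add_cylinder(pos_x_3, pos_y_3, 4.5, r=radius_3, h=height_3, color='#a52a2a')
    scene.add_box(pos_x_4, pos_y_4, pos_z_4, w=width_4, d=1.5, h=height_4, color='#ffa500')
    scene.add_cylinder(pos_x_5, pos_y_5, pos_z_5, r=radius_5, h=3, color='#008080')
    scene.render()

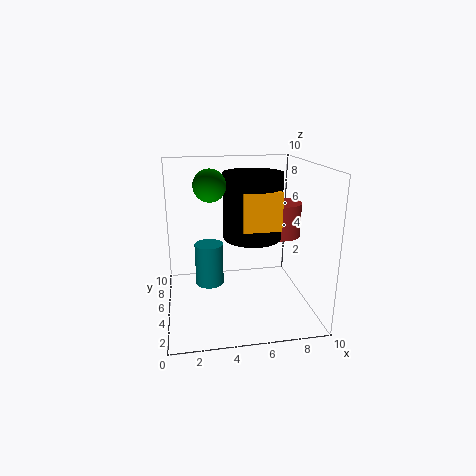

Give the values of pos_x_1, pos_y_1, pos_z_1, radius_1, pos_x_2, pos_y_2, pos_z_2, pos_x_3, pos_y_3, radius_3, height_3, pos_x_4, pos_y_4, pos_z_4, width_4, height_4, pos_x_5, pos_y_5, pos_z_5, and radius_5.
pos_x_1 = 6; pos_y_1 = 5; pos_z_1 = 5; radius_1 = 2; pos_x_2 = 3; pos_y_2 = 3.5; pos_z_2 = 9; pos_x_3 = 8.5; pos_y_3 = 6.5; radius_3 = 1.5; height_3 = 2.5; pos_x_4 = 5; pos_y_4 = 3; pos_z_4 = 6; width_4 = 2.5; height_4 = 2.5; pos_x_5 = 3; pos_y_5 = 5.5; pos_z_5 = 1.5; radius_5 = 1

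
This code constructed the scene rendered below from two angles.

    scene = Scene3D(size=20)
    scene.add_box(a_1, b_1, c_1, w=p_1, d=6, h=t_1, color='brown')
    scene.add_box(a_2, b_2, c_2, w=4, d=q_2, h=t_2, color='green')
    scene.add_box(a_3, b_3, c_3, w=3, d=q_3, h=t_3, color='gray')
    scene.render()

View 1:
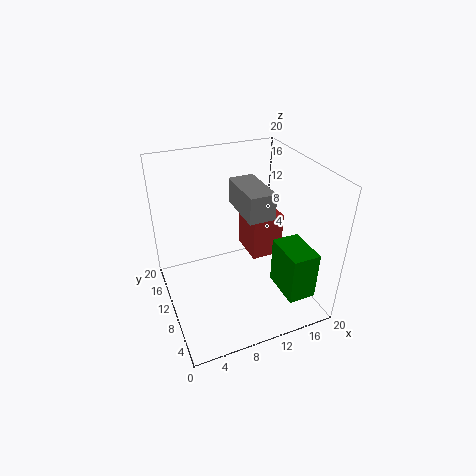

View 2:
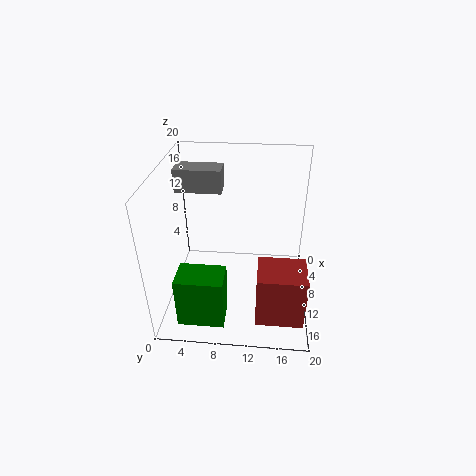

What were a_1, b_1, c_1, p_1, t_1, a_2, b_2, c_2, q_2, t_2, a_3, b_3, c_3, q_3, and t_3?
a_1 = 14, b_1 = 13, c_1 = 3, p_1 = 5, t_1 = 7, a_2 = 15, b_2 = 3, c_2 = 2, q_2 = 6, t_2 = 7, a_3 = 8, b_3 = 2, c_3 = 17, q_3 = 6, t_3 = 3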